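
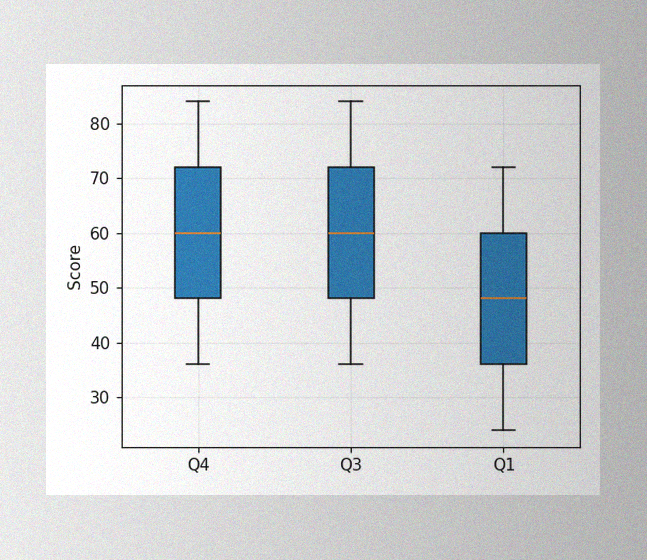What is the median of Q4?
60

The image has some photo noise and uneven lighting. The median line in the Q4 box sits at 60.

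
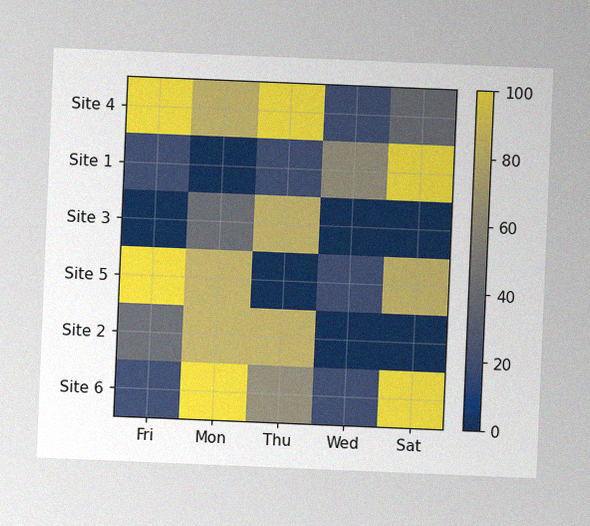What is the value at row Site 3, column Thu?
The chart is tilted about 2° clockwise, with some photo noise. Matching cell (Site 3, Thu) against the colorbar gives 80.

80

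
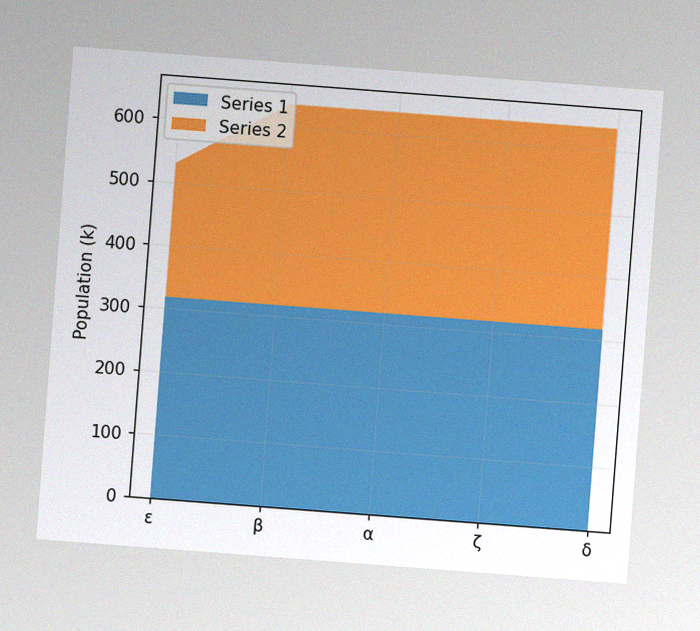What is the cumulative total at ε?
530k

The chart is tilted about 4° clockwise, with some photo noise. The stacked total at ε reaches 530k.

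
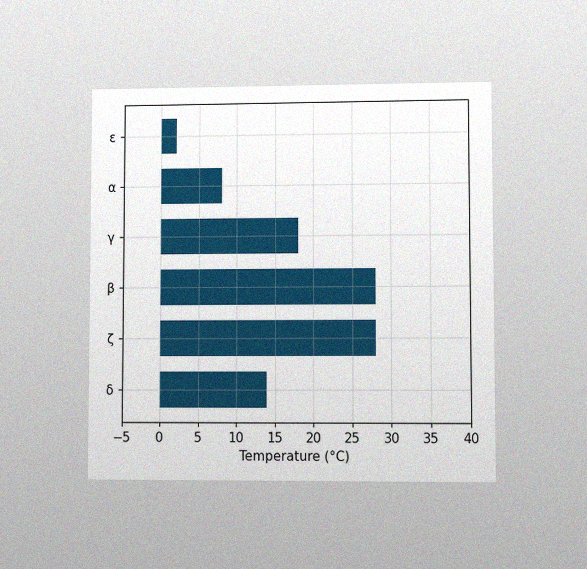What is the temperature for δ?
14°C

The chart is viewed at a slight angle, with some photo noise. Reading along the chart's x-axis, the δ bar reaches 14°C.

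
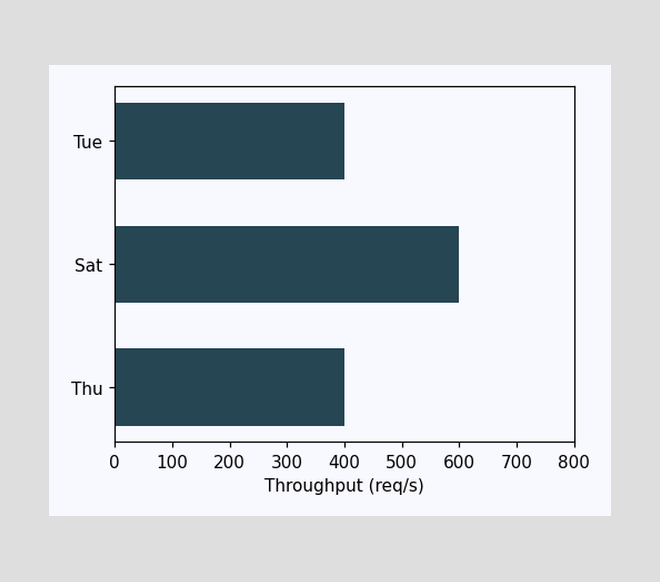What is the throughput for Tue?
400req/s

Reading along the chart's x-axis, the Tue bar reaches 400req/s.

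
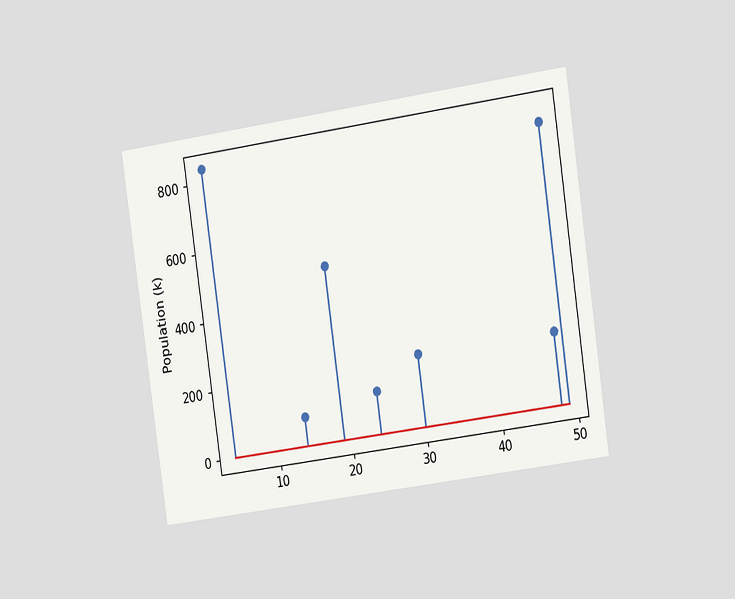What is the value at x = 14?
84k

The chart is tilted about 8° counter-clockwise and viewed at a slight angle. The stem at x=14 reaches 84k.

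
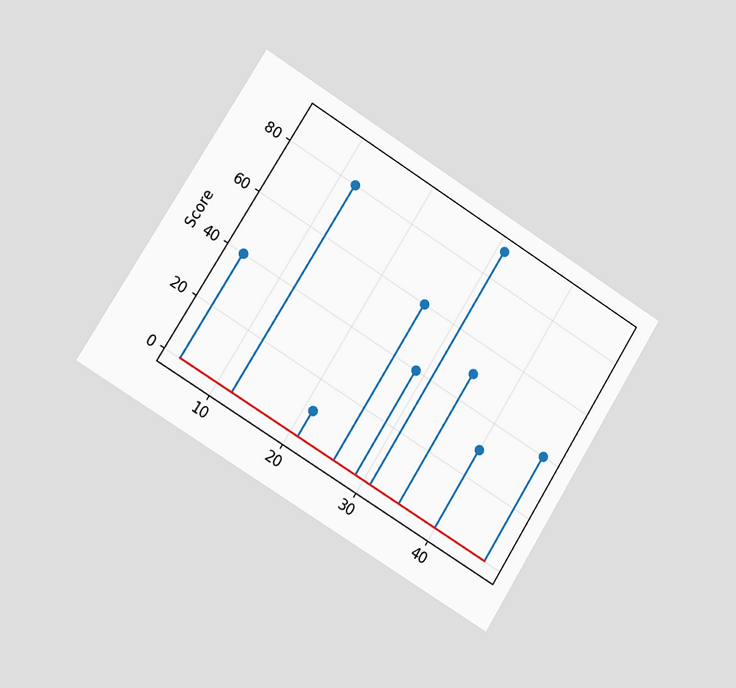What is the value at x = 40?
30

The chart is tilted about 32° clockwise and viewed slightly from the left. The stem at x=40 reaches 30.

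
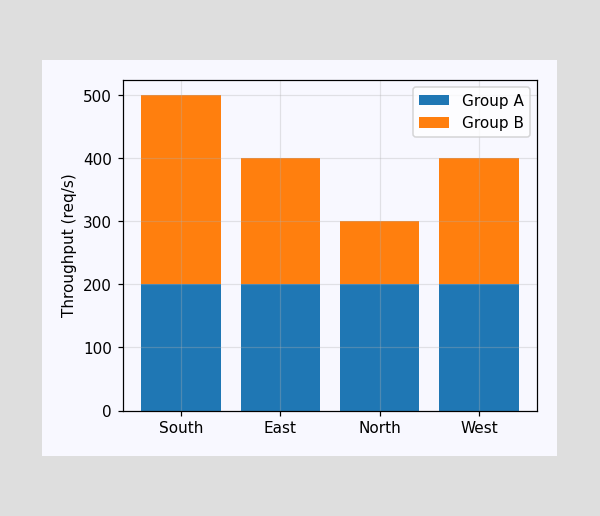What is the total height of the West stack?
The West stack's top reaches 400req/s on the y-axis.

400req/s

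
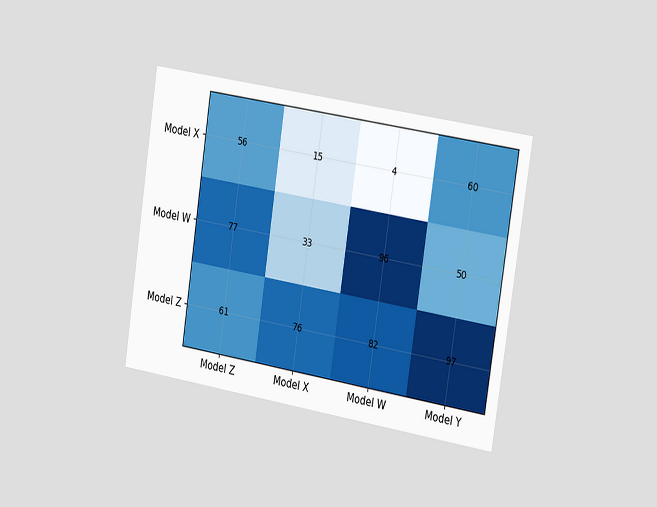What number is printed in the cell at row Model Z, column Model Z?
The chart is tilted about 9° clockwise and viewed slightly from the right. The (Model Z, Model Z) cell reads 61.

61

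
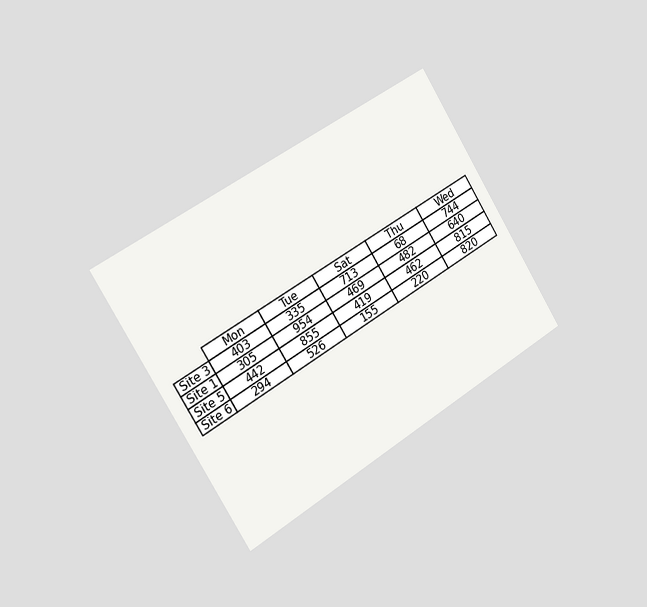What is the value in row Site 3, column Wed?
The chart is tilted about 32° counter-clockwise and viewed slightly from the left. The (Site 3, Wed) cell reads 744.

744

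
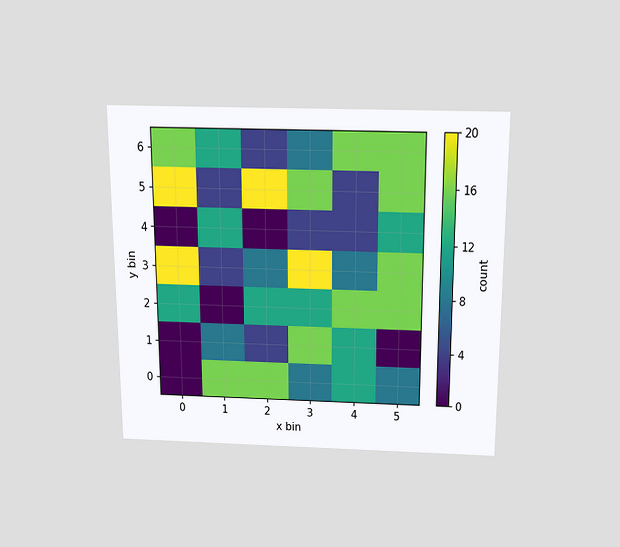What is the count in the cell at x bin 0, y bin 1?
The chart is viewed slightly from above. Matching the cell (0, 1) against the colorbar gives 0.

0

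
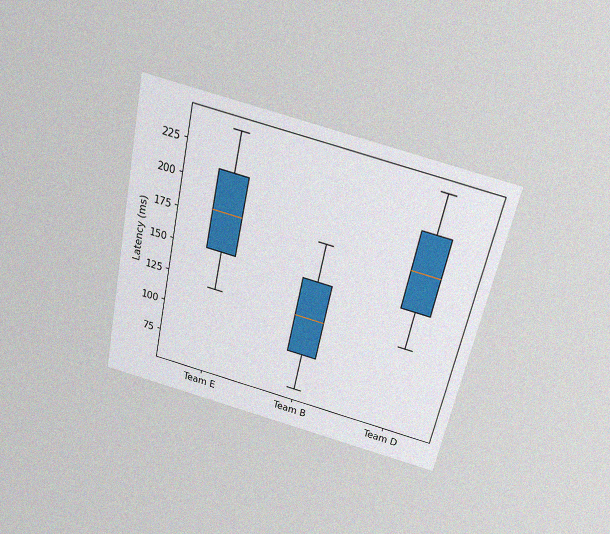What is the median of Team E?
The chart is tilted about 12° clockwise and viewed slightly from above, with some photo noise. The median line in the Team E box sits at 180ms.

180ms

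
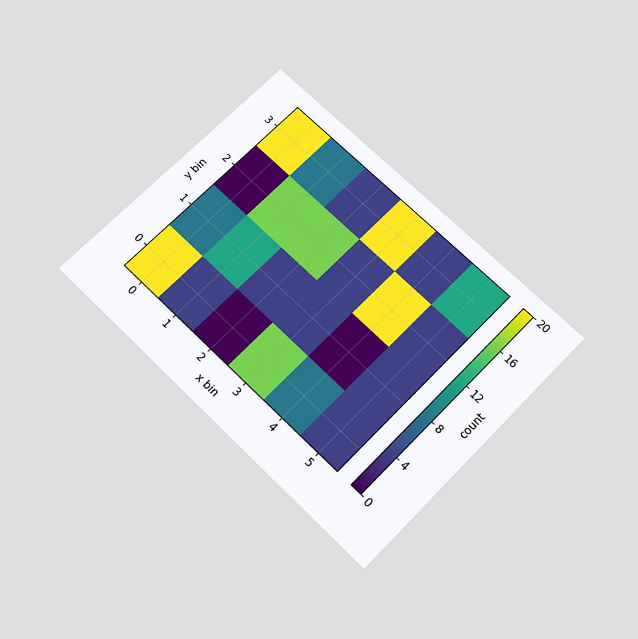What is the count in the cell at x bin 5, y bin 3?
The chart is tilted about 44° clockwise and viewed slightly from below. Matching the cell (5, 3) against the colorbar gives 12.

12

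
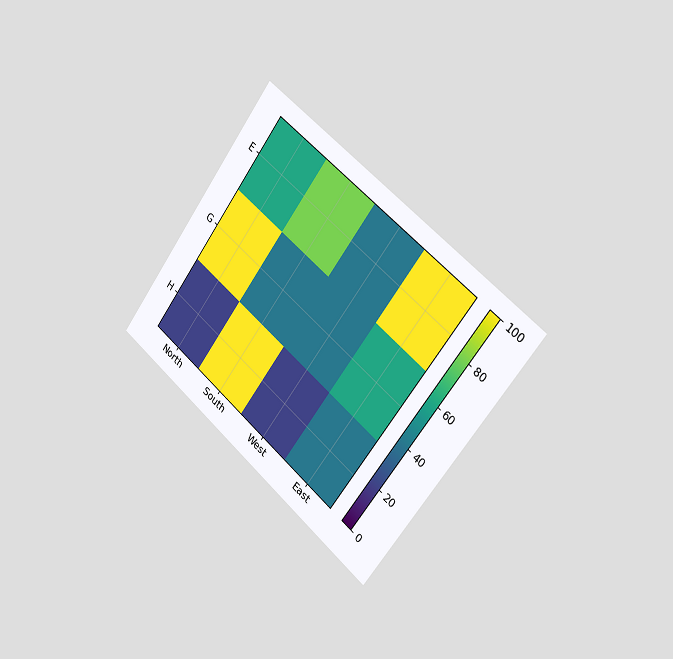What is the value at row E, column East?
100

The chart is tilted about 37° clockwise and viewed slightly from the right. Matching cell (E, East) against the colorbar gives 100.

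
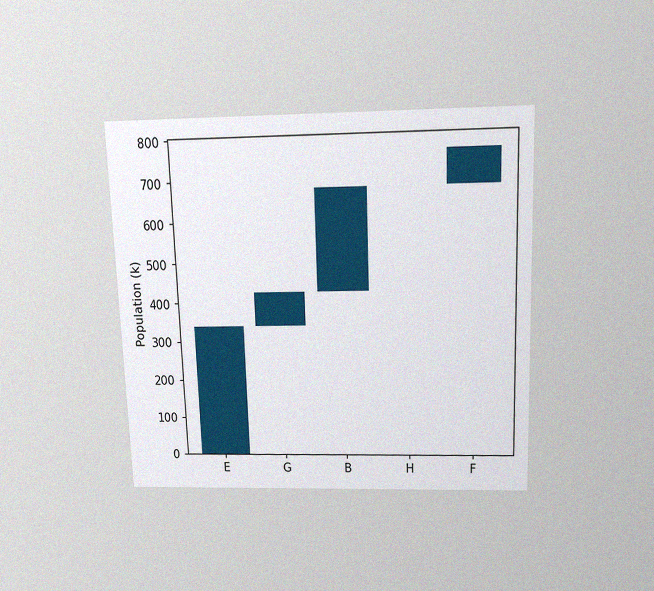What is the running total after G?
425k

The chart is tilted about 2° counter-clockwise and viewed slightly from above, with some photo noise. After G the running total reaches 425k.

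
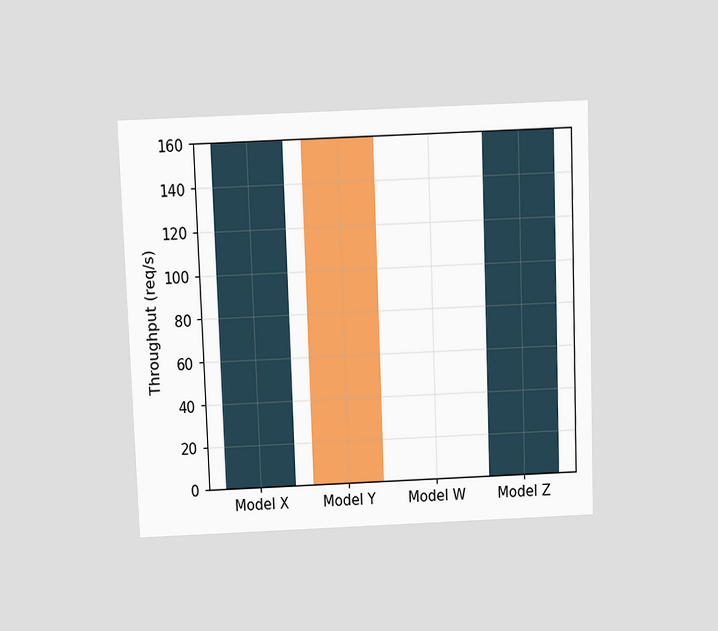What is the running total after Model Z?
The chart is tilted about 2° counter-clockwise and viewed slightly from above. After Model Z the running total reaches 160req/s.

160req/s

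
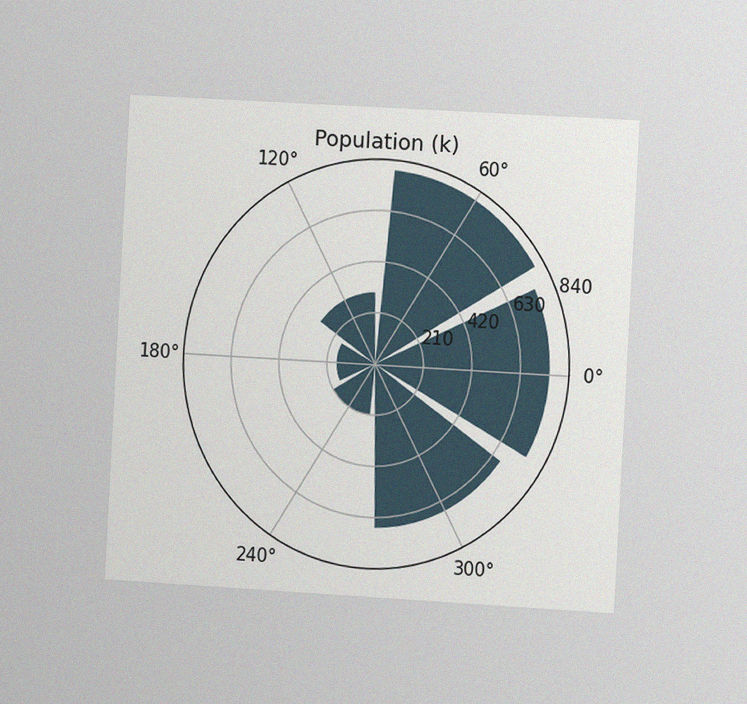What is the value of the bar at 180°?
168k

The chart is tilted about 3° clockwise and viewed at a slight angle, with some photo noise. The bar at 180° reaches 168k on the radial axis.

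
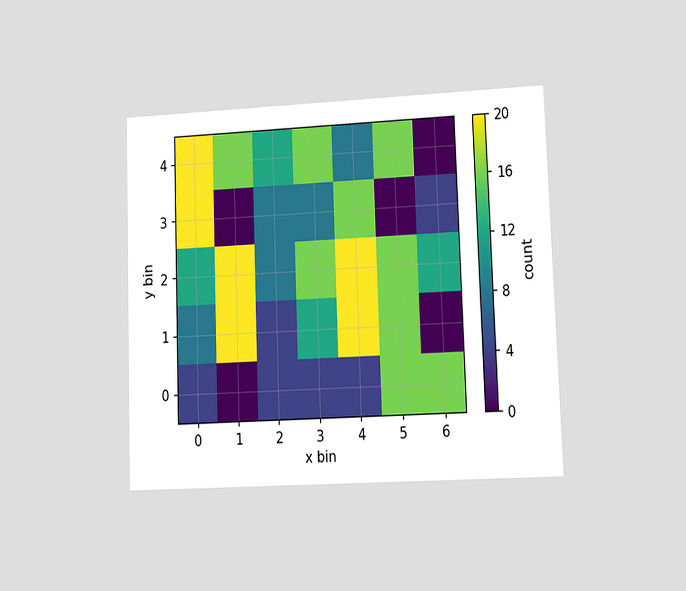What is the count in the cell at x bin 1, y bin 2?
The chart is viewed at a slight angle. Matching the cell (1, 2) against the colorbar gives 20.

20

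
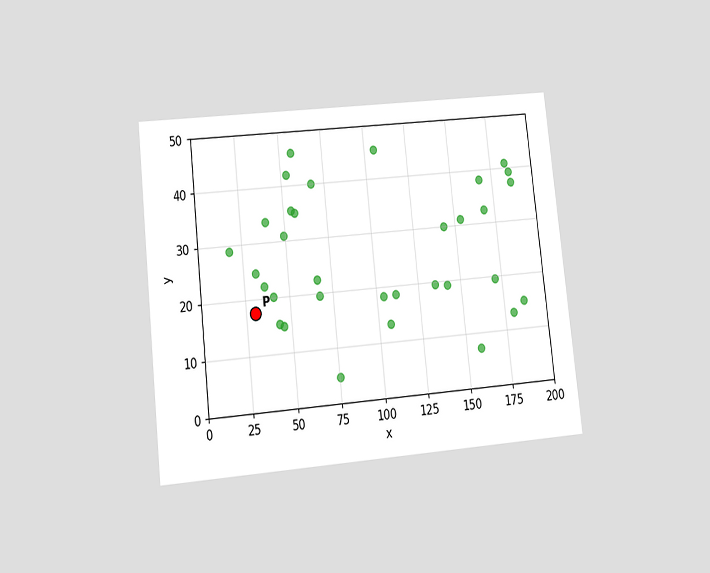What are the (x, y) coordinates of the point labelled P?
The chart is tilted about 6° counter-clockwise and viewed at a slight angle. Following the gridlines from P to each axis, P sits at (30, 17.5).

(30, 17.5)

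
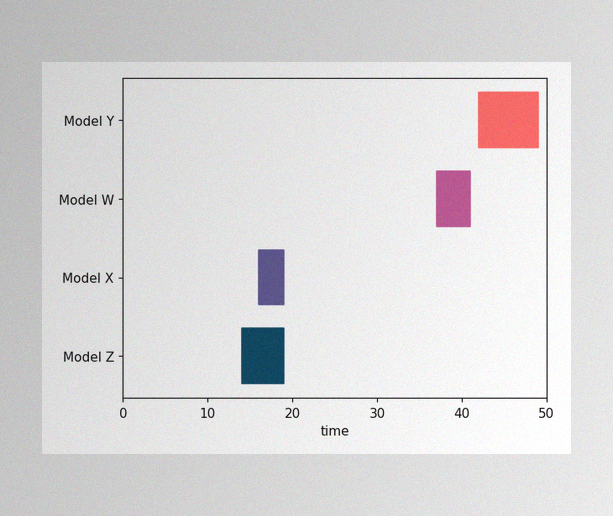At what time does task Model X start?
16

The image has some photo noise and uneven lighting. The Model X bar begins at t=16.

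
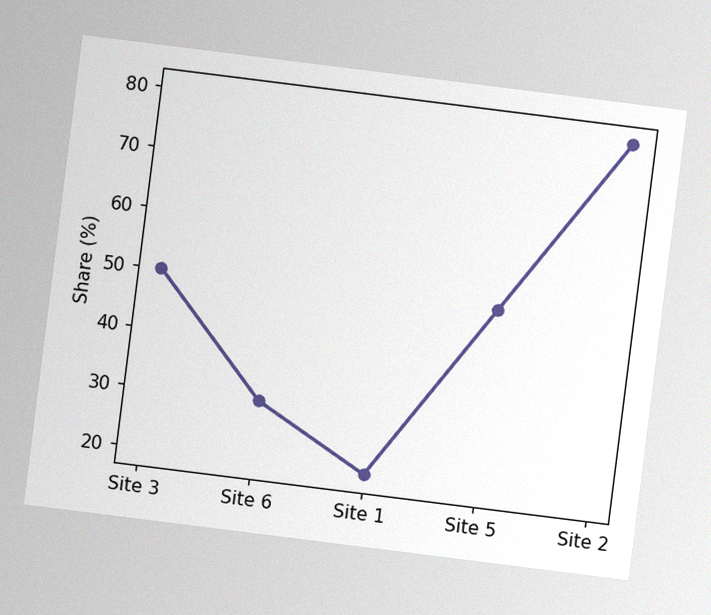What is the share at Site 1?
20%

The chart is tilted about 7° clockwise, with some photo noise. At Site 1, the line is at 20%.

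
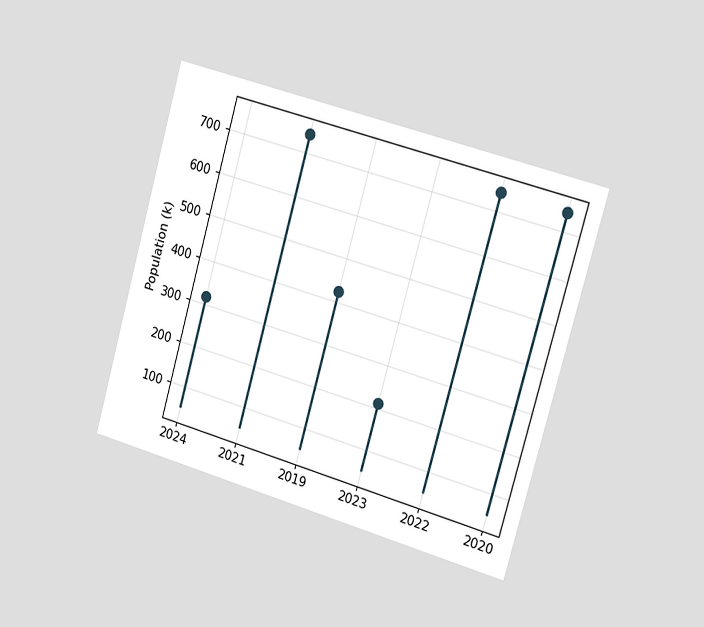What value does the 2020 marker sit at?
742k

The chart is tilted about 16° clockwise and viewed slightly from the right. The 2020 marker sits at 742k.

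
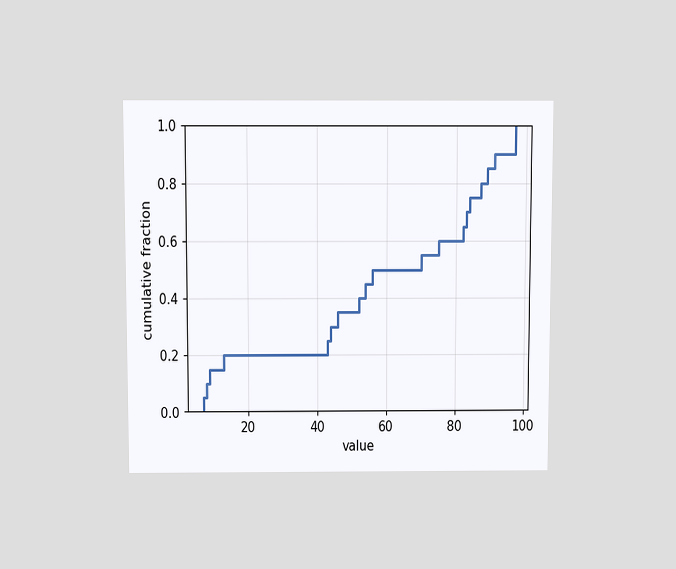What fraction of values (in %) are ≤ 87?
80%

The chart is viewed slightly from above. At x=87 the ECDF step is at 80%.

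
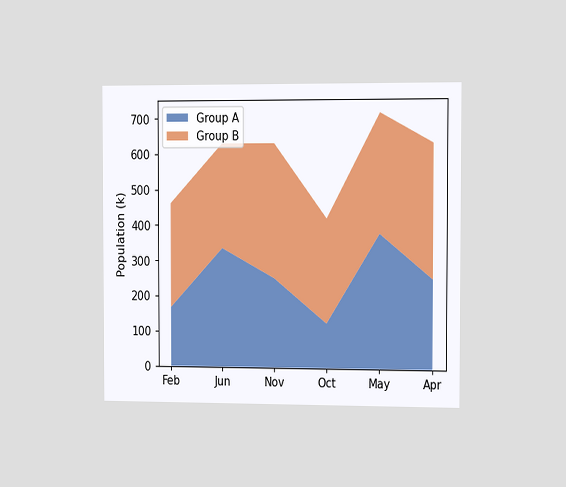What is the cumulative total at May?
The chart is viewed slightly from the right. The stacked total at May reaches 714k.

714k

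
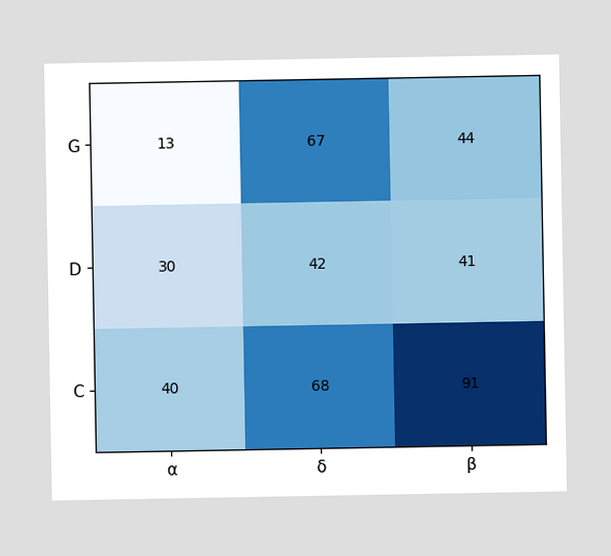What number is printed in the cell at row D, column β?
41

The (D, β) cell reads 41.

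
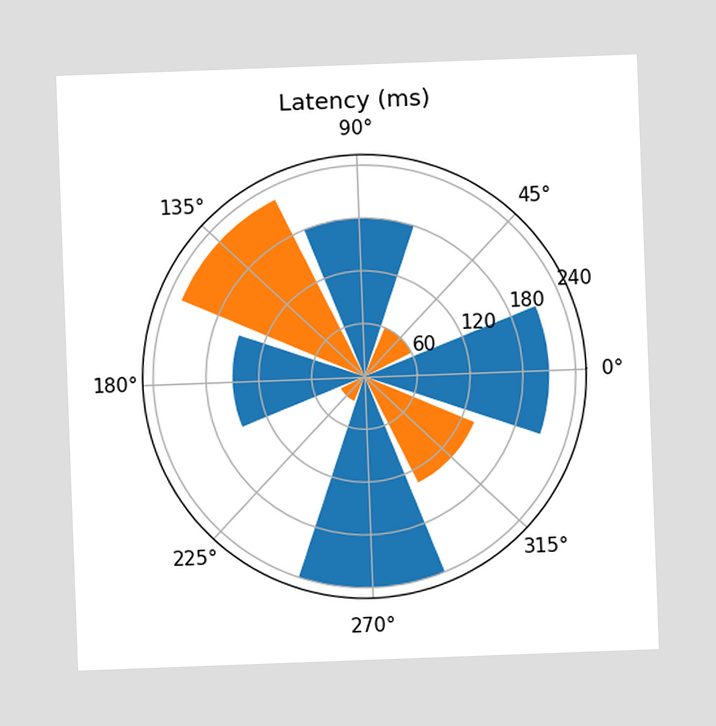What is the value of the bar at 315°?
The chart is tilted about 2° counter-clockwise. The bar at 315° reaches 135ms on the radial axis.

135ms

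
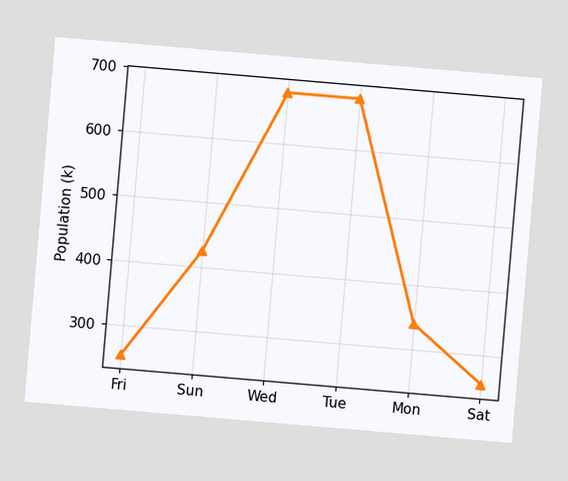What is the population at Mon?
340k

The chart is tilted about 5° clockwise. At Mon, the line is at 340k.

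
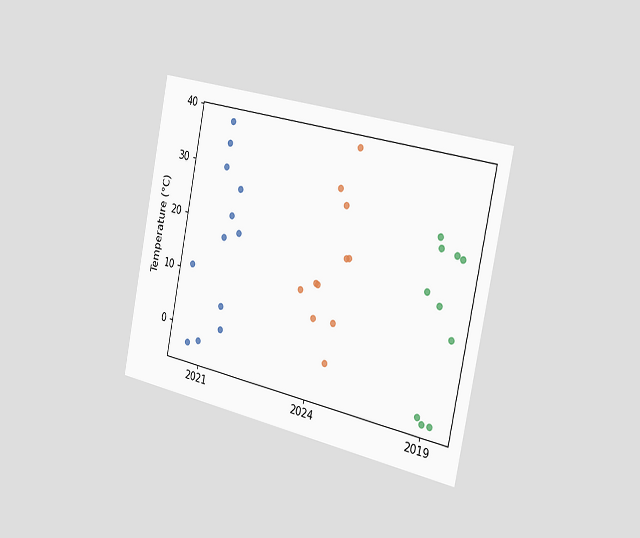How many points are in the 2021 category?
The chart is tilted about 11° clockwise and viewed slightly from the right. Counting the markers in the 2021 column gives 12.

12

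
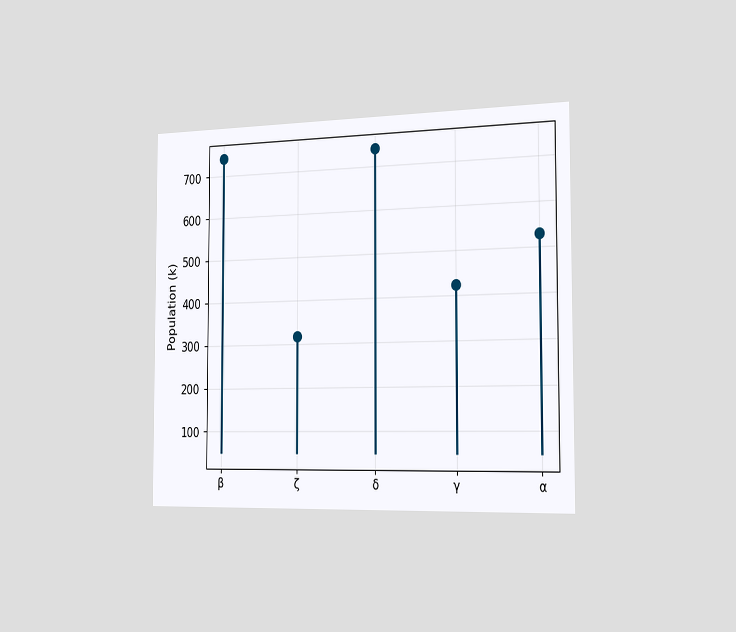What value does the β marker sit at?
The chart is viewed slightly from the right. The β marker sits at 742k.

742k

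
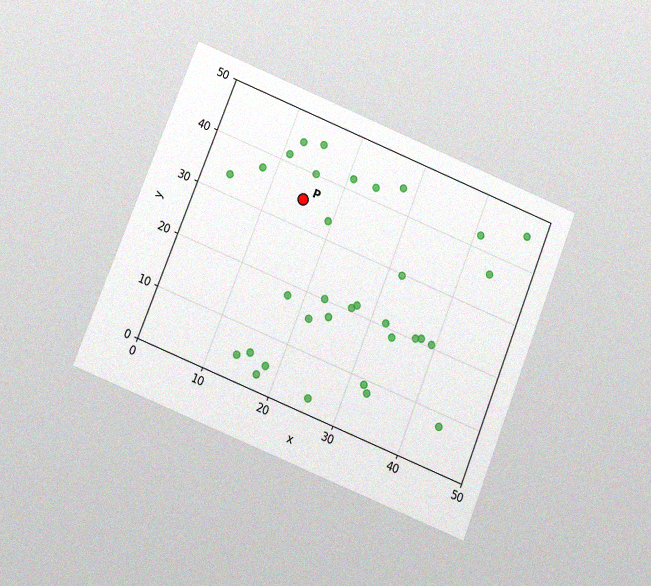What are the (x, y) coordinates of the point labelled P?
(15, 35)

The chart is tilted about 22° clockwise and viewed at a slight angle, with some photo noise. Following the gridlines from P to each axis, P sits at (15, 35).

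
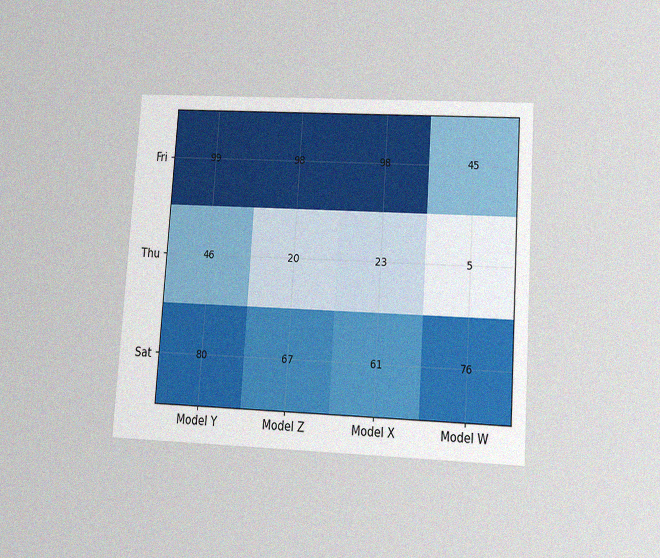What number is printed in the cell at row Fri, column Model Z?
98

The chart is tilted about 4° clockwise and viewed slightly from below, with some photo noise. The (Fri, Model Z) cell reads 98.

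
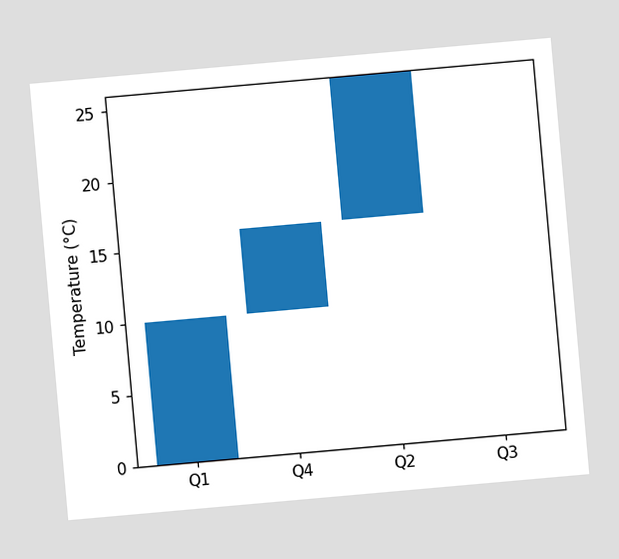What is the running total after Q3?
26°C

The chart is tilted about 5° counter-clockwise. After Q3 the running total reaches 26°C.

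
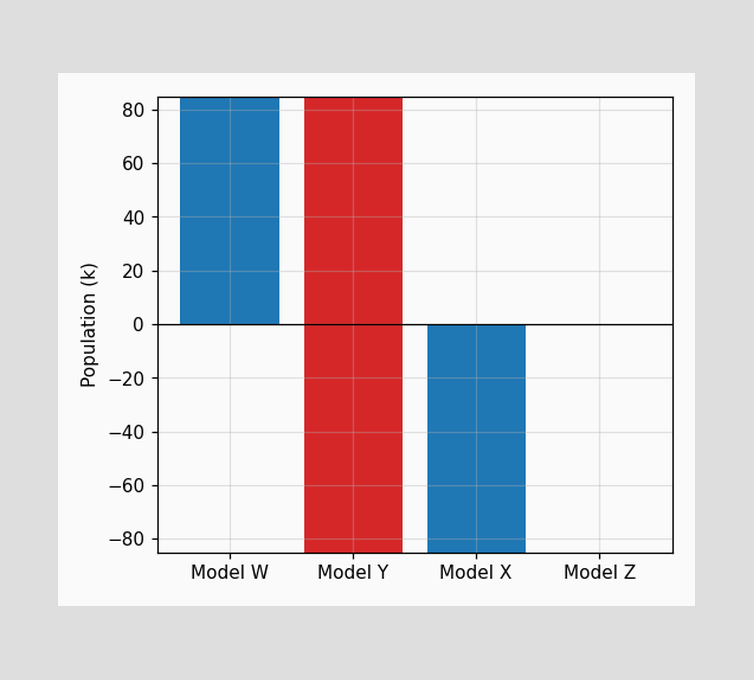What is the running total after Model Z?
After Model Z the running total reaches 0k.

0k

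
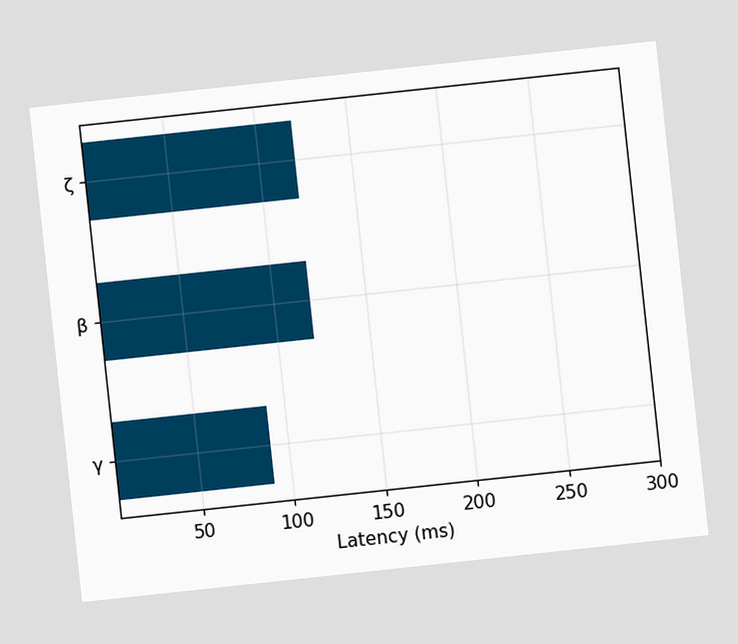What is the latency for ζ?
120ms

The chart is tilted about 6° counter-clockwise. Reading along the chart's x-axis, the ζ bar reaches 120ms.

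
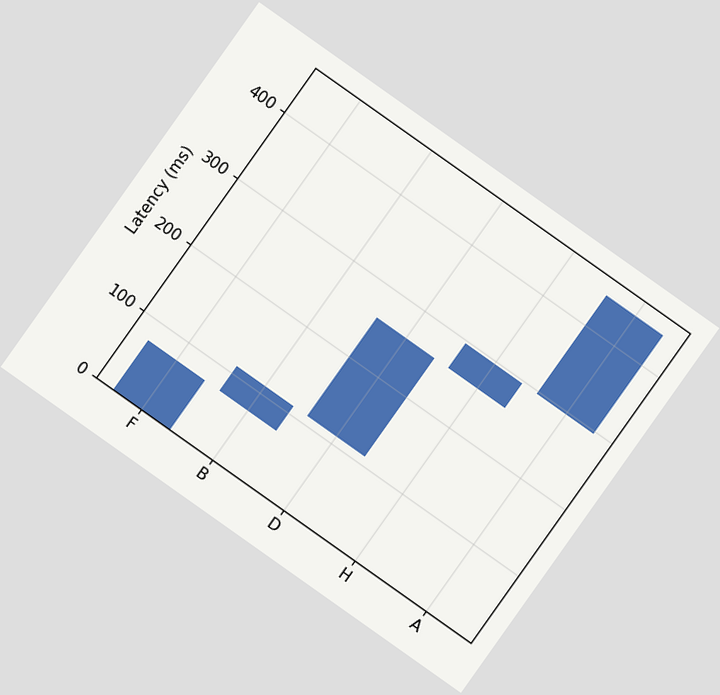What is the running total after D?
The chart is tilted about 35° clockwise. After D the running total reaches 259ms.

259ms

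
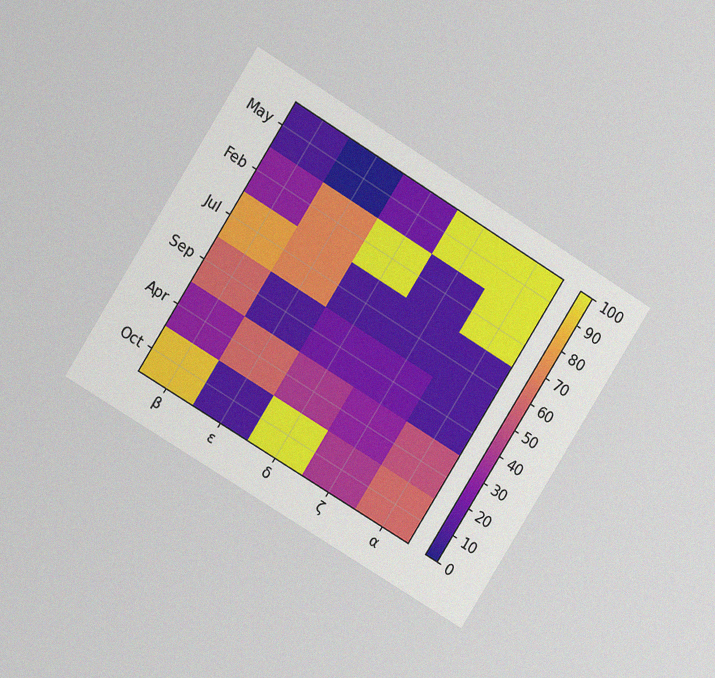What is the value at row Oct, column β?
90

The chart is tilted about 32° clockwise and viewed at a slight angle, with some photo noise. Matching cell (Oct, β) against the colorbar gives 90.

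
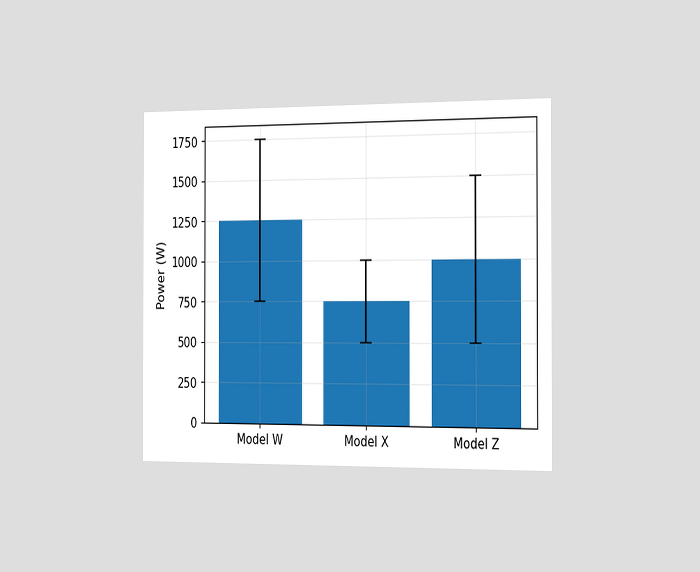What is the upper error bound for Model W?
1750W

The chart is viewed slightly from the right. The Model W bar's upper whisker reaches 1750W.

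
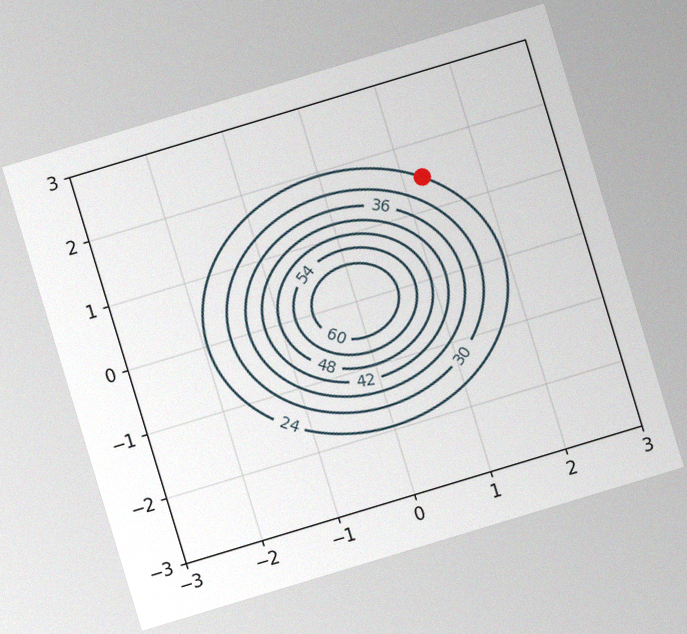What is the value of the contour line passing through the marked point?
The chart is tilted about 17° counter-clockwise, with some photo noise. The marked point sits on the contour labelled 24.

24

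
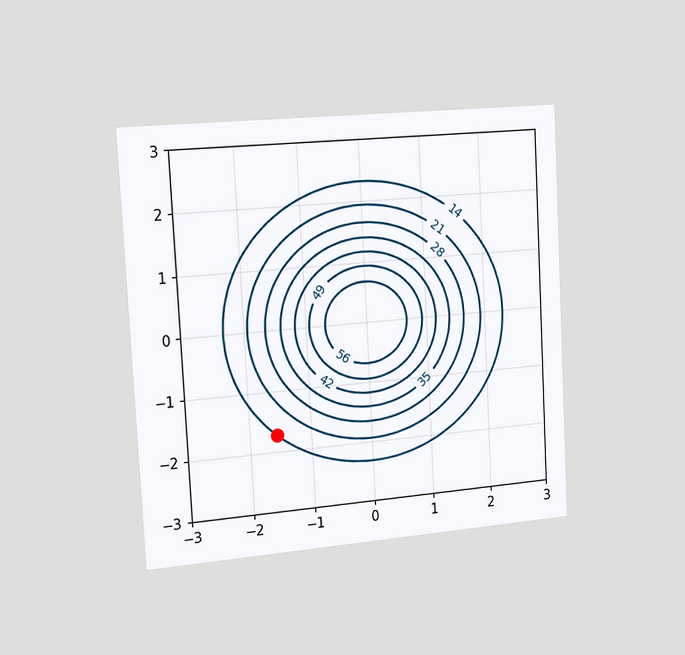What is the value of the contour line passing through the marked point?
The chart is tilted about 3° counter-clockwise and viewed slightly from the left. The marked point sits on the contour labelled 14.

14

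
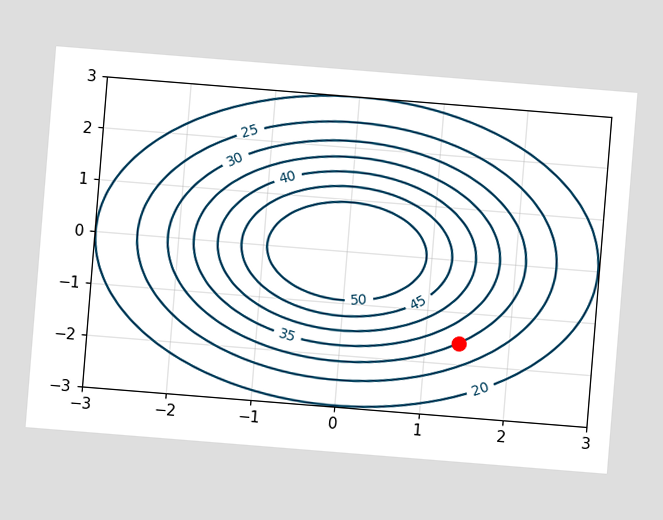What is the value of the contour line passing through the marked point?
30

The chart is tilted about 5° clockwise. The marked point sits on the contour labelled 30.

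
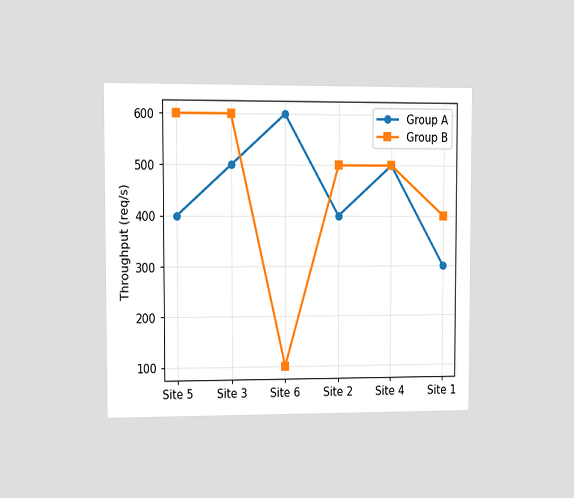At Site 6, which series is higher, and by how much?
Group A, by 500req/s

The chart is viewed at a slight angle. At Site 6, Group A sits above the other line by 500req/s.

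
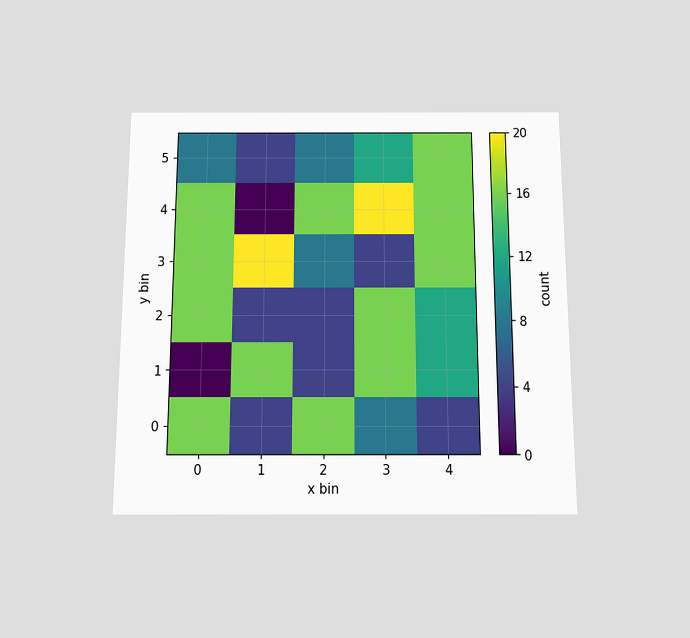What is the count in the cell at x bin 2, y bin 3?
8

The chart is viewed slightly from below. Matching the cell (2, 3) against the colorbar gives 8.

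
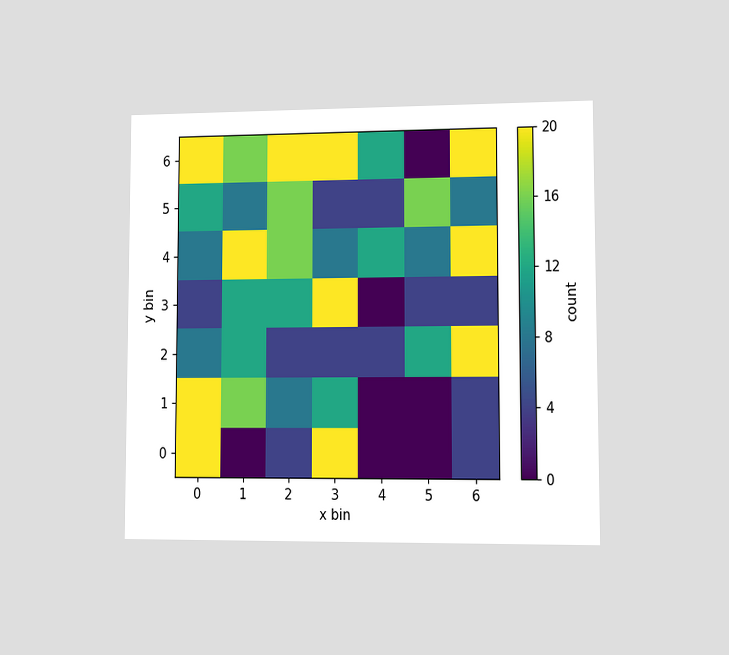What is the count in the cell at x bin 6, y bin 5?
The chart is viewed at a slight angle. Matching the cell (6, 5) against the colorbar gives 8.

8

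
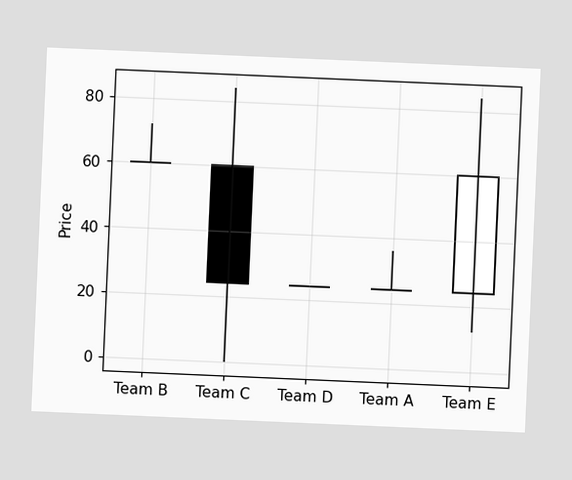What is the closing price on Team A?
24

The chart is tilted about 2° clockwise. The Team A candle closes at 24.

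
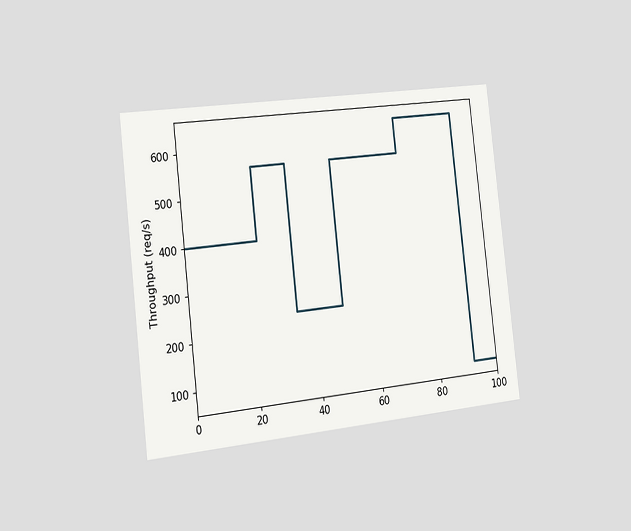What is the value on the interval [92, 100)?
80req/s

The chart is tilted about 6° counter-clockwise and viewed slightly from the left. On [92, 100) the step sits at 80req/s.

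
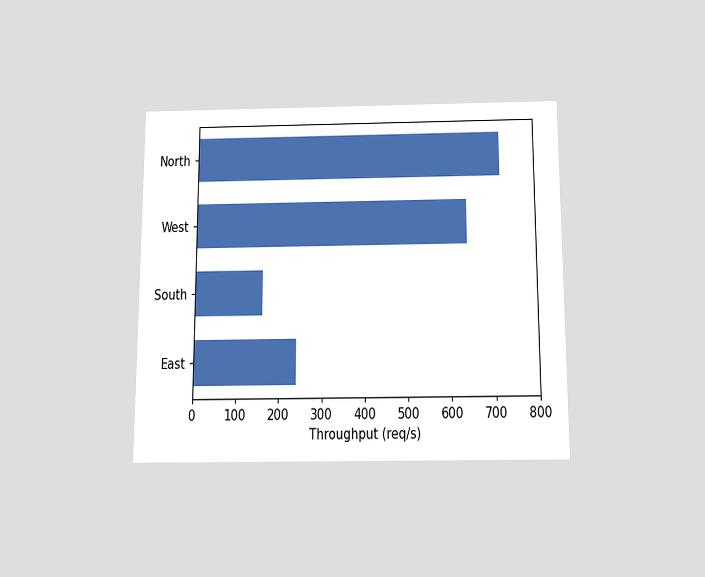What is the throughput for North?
The chart is viewed slightly from below. Reading along the chart's x-axis, the North bar reaches 720req/s.

720req/s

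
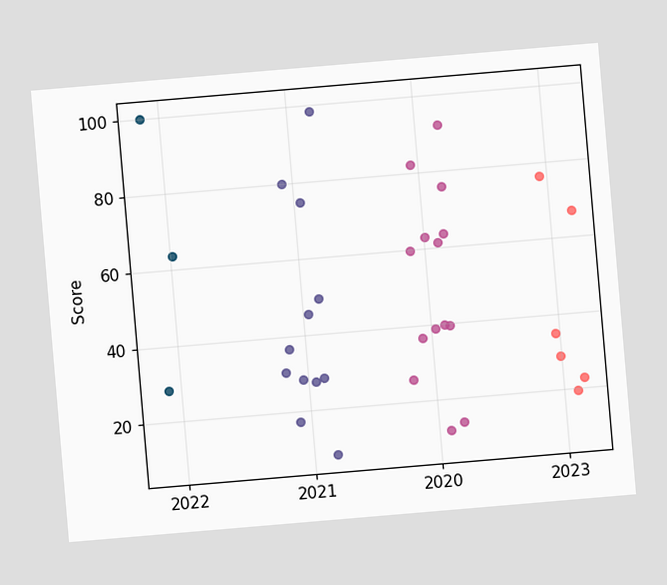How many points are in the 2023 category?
The chart is tilted about 5° counter-clockwise. Counting the markers in the 2023 column gives 6.

6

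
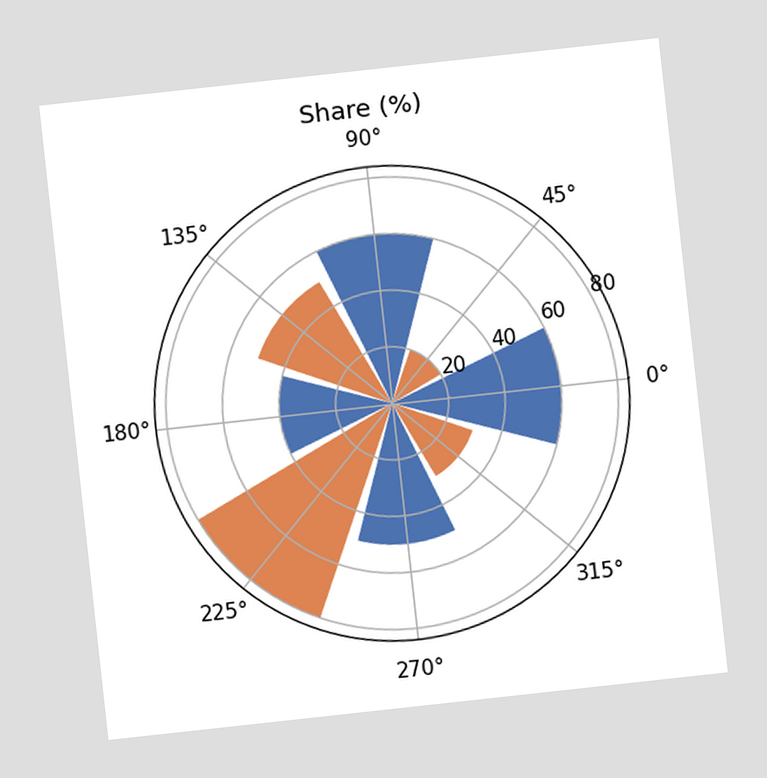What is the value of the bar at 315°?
30%

The chart is tilted about 6° counter-clockwise. The bar at 315° reaches 30% on the radial axis.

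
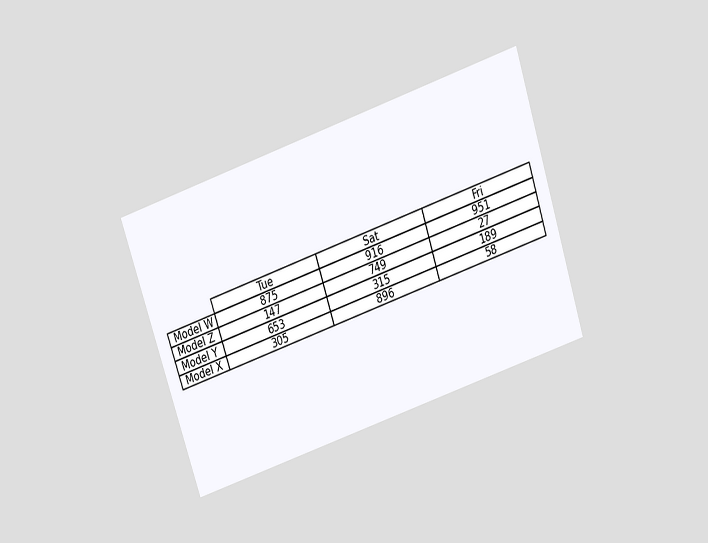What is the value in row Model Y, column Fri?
189

The chart is tilted about 18° counter-clockwise and viewed slightly from above. The (Model Y, Fri) cell reads 189.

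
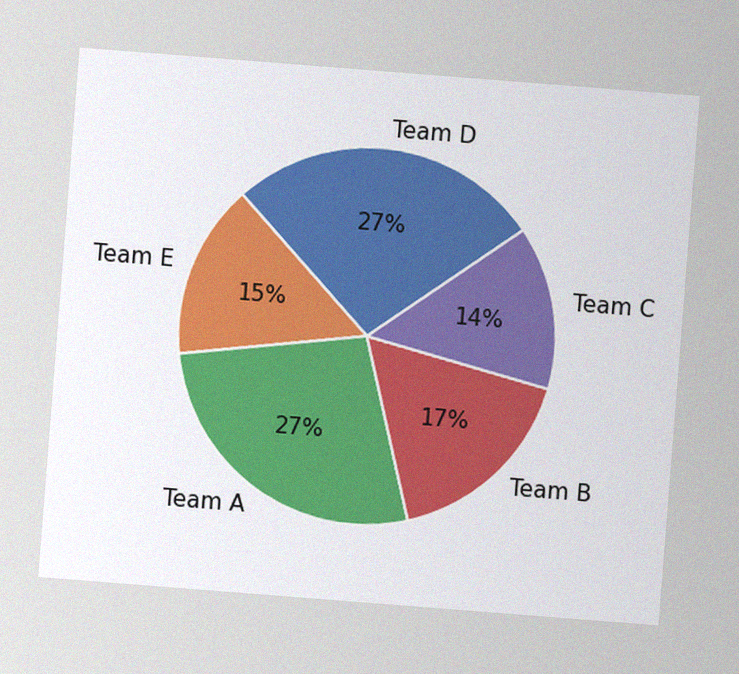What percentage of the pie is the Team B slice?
The chart is tilted about 4° clockwise, with some photo noise. The Team B slice takes up 17% of the pie.

17%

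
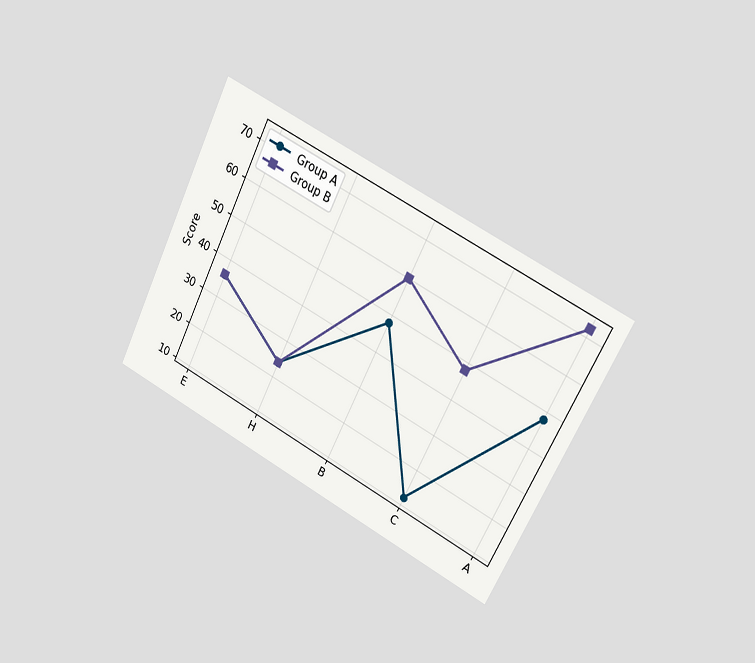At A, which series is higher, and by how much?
The chart is tilted about 27° clockwise and viewed slightly from the right. At A, Group B sits above the other line by 24.

Group B, by 24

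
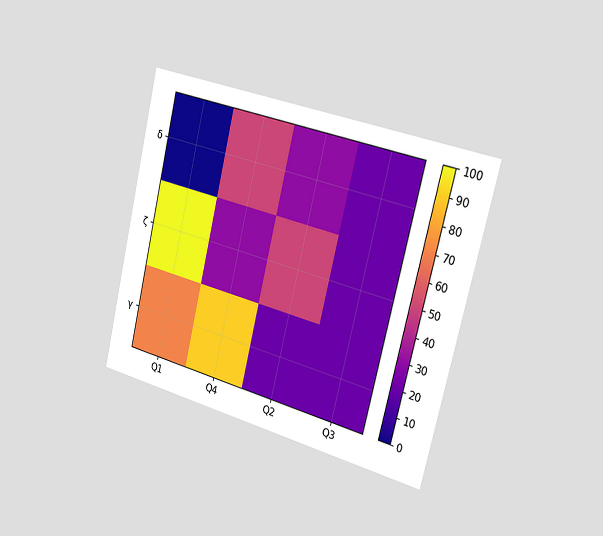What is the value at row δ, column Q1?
The chart is tilted about 14° clockwise and viewed slightly from the right. Matching cell (δ, Q1) against the colorbar gives 0.

0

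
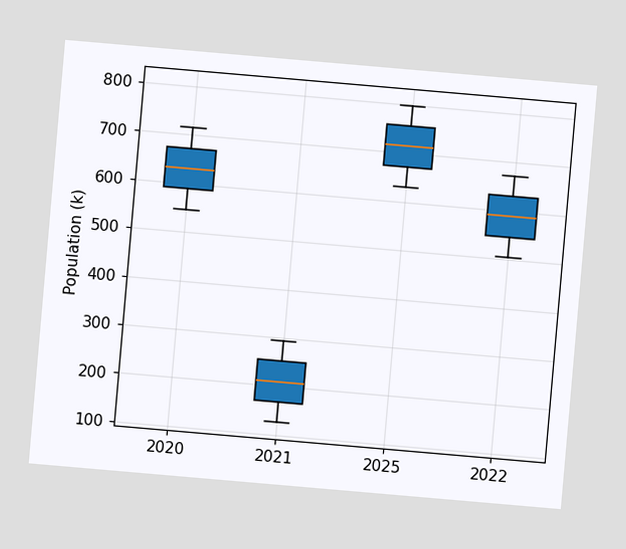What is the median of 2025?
714k

The chart is tilted about 5° clockwise. The median line in the 2025 box sits at 714k.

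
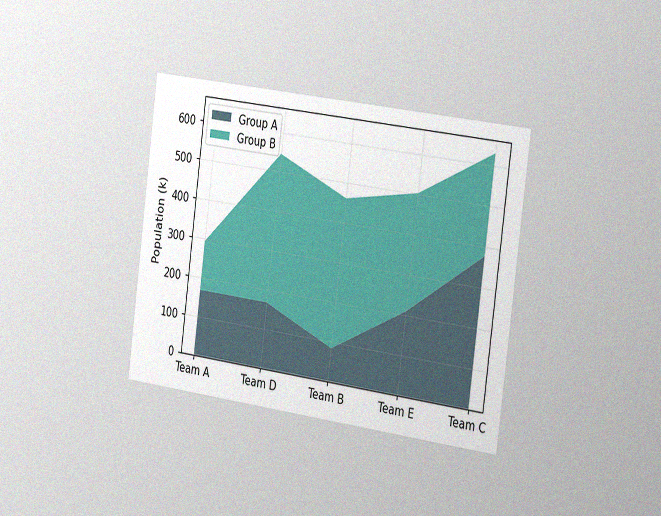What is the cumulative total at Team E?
504k

The chart is tilted about 8° clockwise and viewed slightly from the right, with some photo noise. The stacked total at Team E reaches 504k.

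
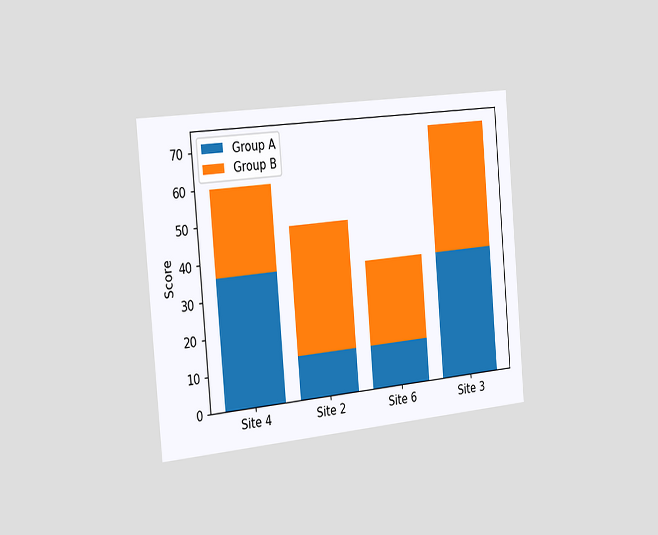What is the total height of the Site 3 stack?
The chart is tilted about 5° counter-clockwise and viewed slightly from the left. The Site 3 stack's top reaches 72 on the y-axis.

72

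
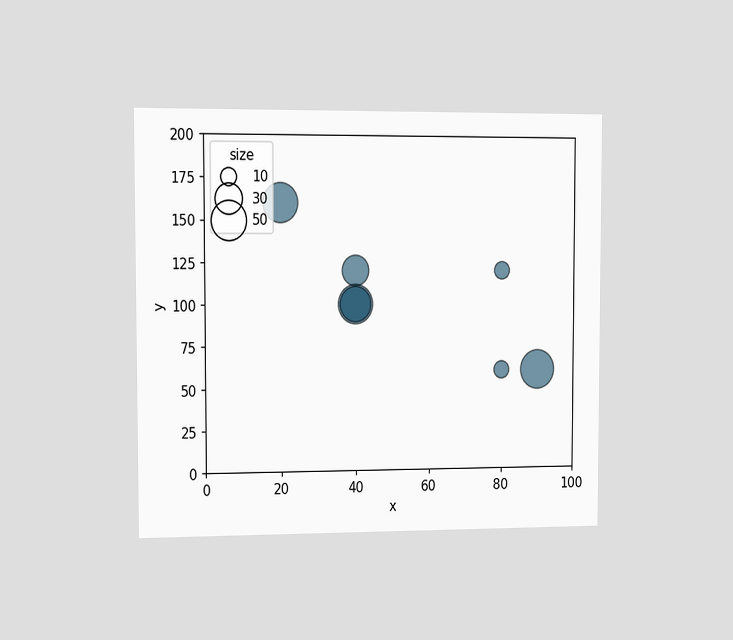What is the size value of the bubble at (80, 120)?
The chart is viewed slightly from the left. Matching the bubble at (80, 120) against the size legend gives 10.

10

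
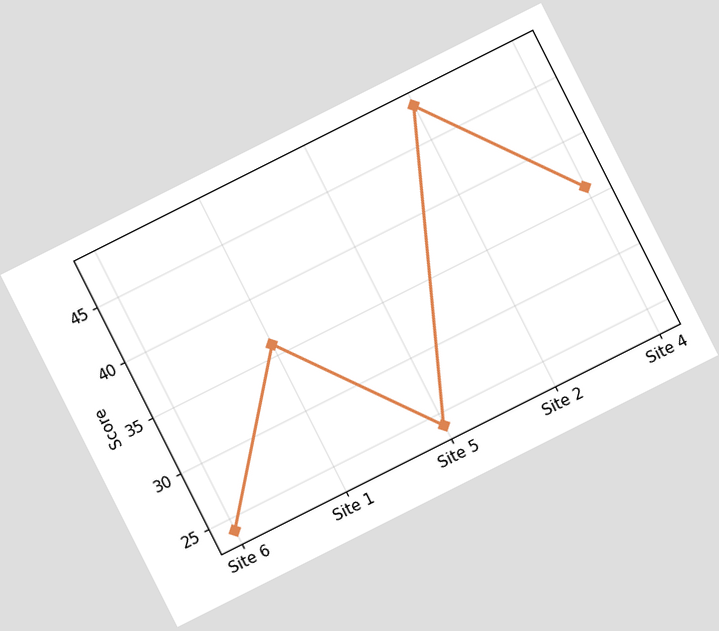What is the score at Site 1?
The chart is tilted about 27° counter-clockwise. At Site 1, the line is at 36.

36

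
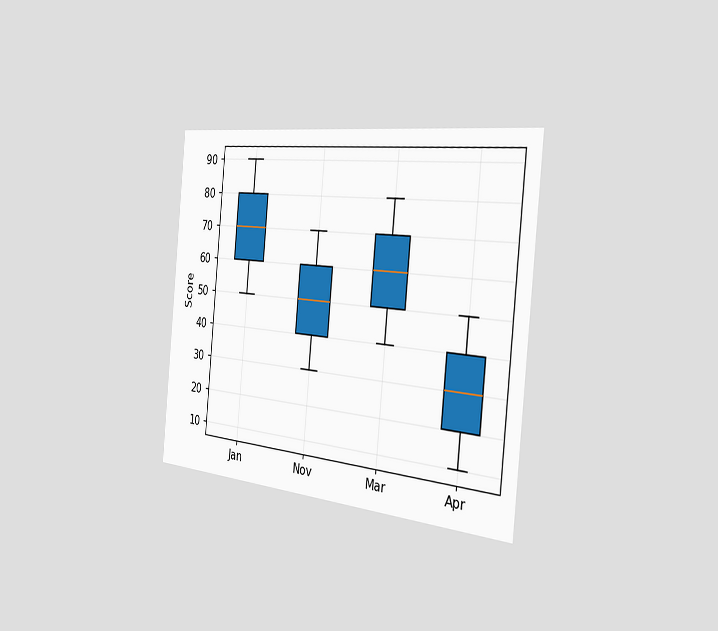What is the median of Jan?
70

The chart is tilted about 5° clockwise and viewed slightly from the right. The median line in the Jan box sits at 70.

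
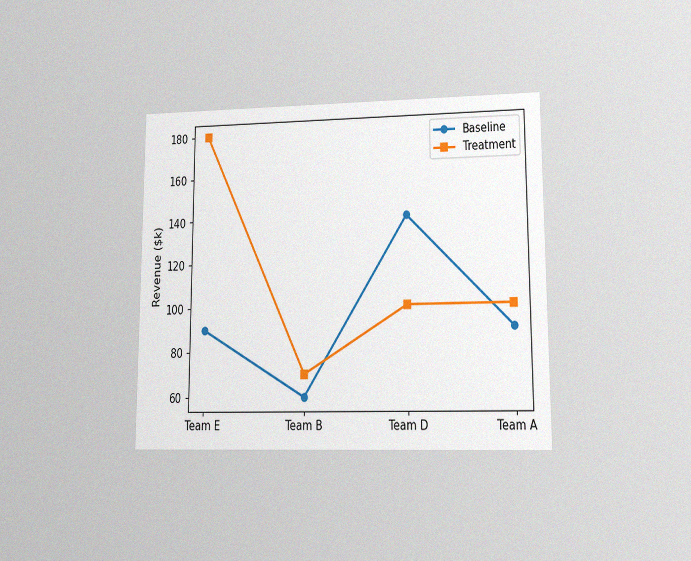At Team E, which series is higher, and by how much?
The chart is viewed at a slight angle, with some photo noise. At Team E, Treatment sits above the other line by $90k.

Treatment, by $90k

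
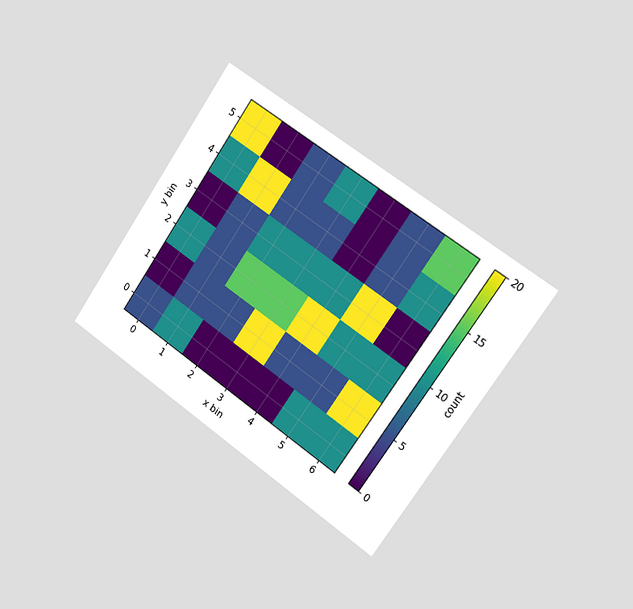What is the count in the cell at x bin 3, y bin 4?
5

The chart is tilted about 35° clockwise and viewed slightly from the right. Matching the cell (3, 4) against the colorbar gives 5.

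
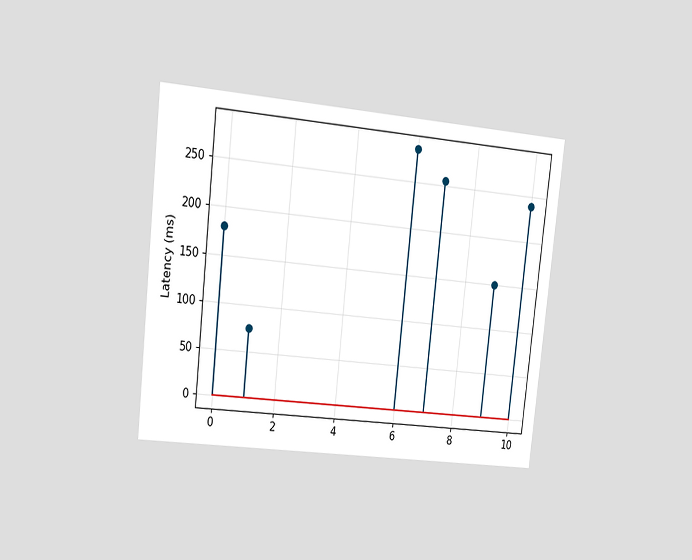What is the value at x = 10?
240ms

The chart is tilted about 6° clockwise and viewed slightly from the left. The stem at x=10 reaches 240ms.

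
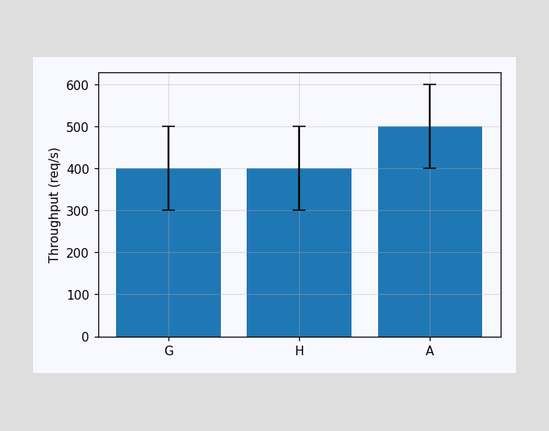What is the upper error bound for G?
500req/s

The G bar's upper whisker reaches 500req/s.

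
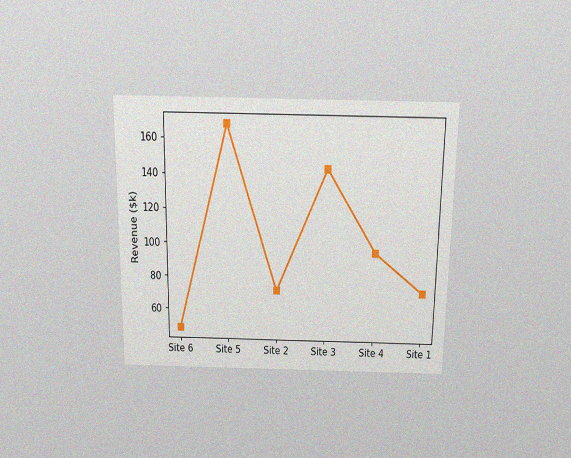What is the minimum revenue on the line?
The chart is viewed slightly from above, with some photo noise. The lowest point is at Site 6, and reading across to the y-axis gives $48k.

$48k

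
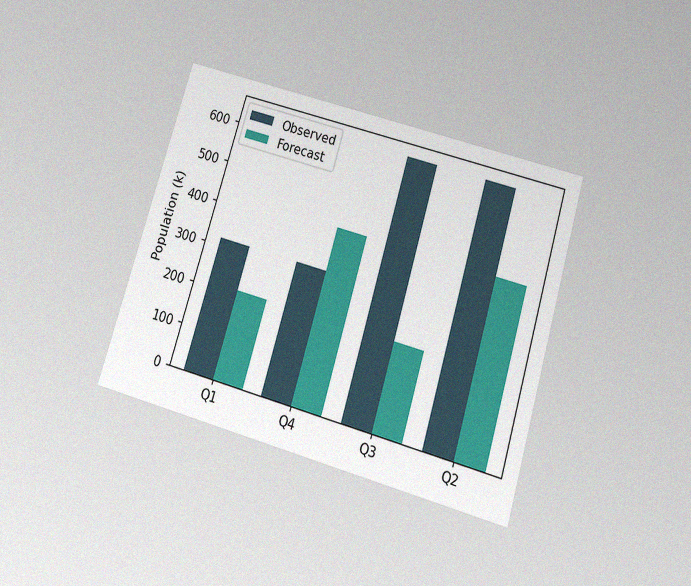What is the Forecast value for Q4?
424k

The chart is tilted about 17° clockwise and viewed slightly from below, with some photo noise. The Forecast bar at Q4 reaches 424k on the y-axis.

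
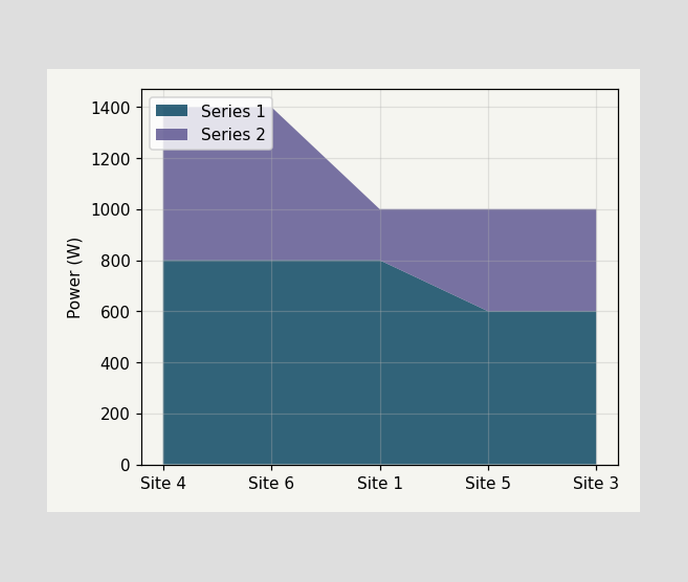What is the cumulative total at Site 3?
1000W

The stacked total at Site 3 reaches 1000W.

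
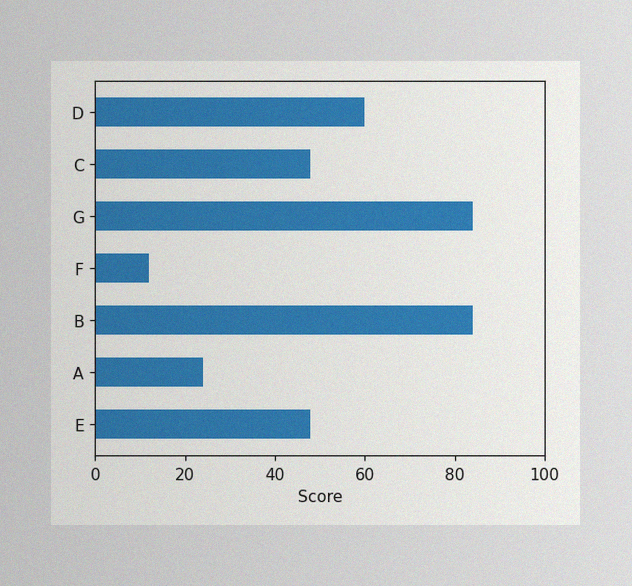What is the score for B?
84

The image has some photo noise and uneven lighting. Reading along the chart's x-axis, the B bar reaches 84.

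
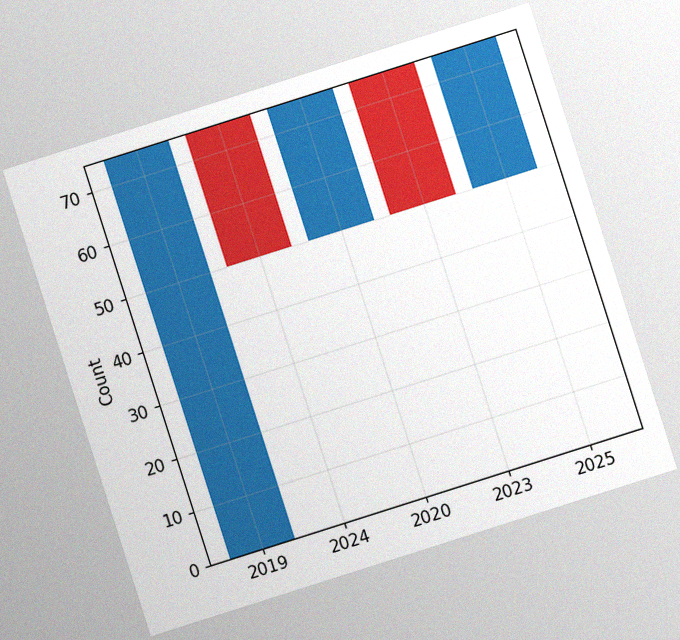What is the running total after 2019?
The chart is tilted about 18° counter-clockwise, with some photo noise. After 2019 the running total reaches 75.

75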